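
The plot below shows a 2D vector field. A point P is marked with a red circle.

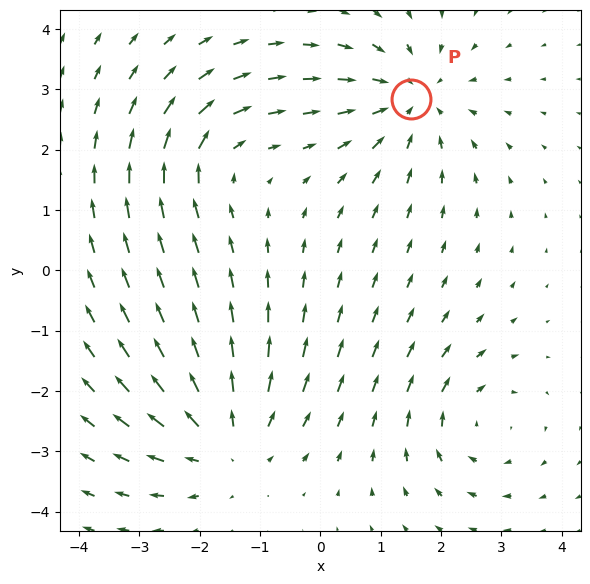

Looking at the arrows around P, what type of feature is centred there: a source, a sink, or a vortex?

At P (1.5, 2.8) the arrows converge inward. Divergence about -4, curl ≈0 — negative divergence with near-zero curl is a sink.

sink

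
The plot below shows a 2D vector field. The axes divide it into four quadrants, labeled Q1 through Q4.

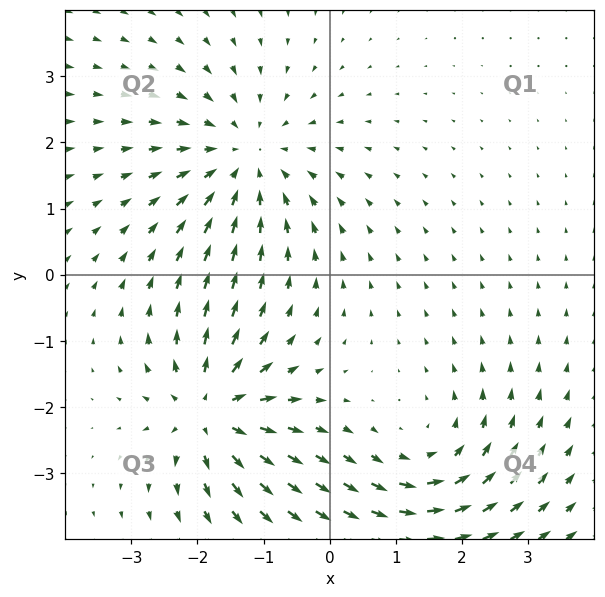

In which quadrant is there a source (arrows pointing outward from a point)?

Q3

The source sits at approximately (-1.8, -2.1), which lies in quadrant Q3. The divergence there is about +6, positive as expected for a source.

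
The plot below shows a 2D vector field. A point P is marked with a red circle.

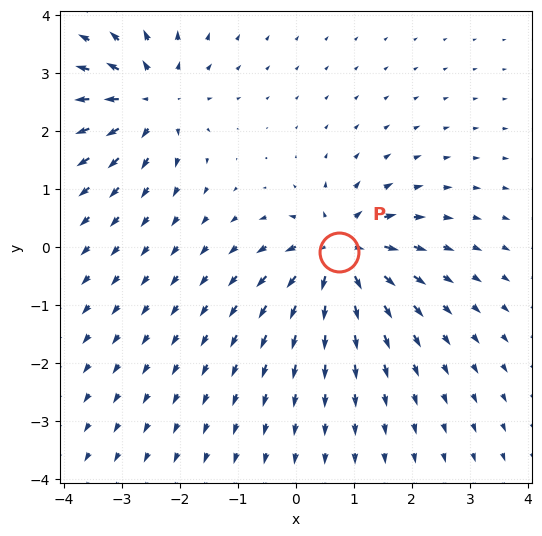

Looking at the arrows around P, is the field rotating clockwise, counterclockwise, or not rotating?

Near P at (0.7, -0.1) the arrows show no circulation. The curl there is ≈0.

not rotating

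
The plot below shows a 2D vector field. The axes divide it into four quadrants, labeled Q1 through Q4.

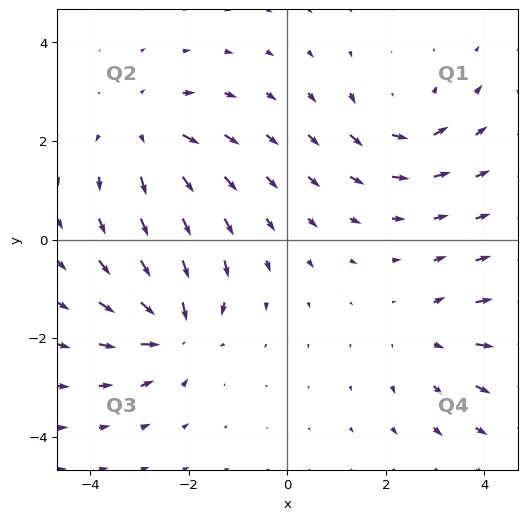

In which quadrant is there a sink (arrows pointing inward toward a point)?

The sink sits at approximately (-2.3, -1.8), which lies in quadrant Q3. The divergence there is about -6, negative as expected for a sink.

Q3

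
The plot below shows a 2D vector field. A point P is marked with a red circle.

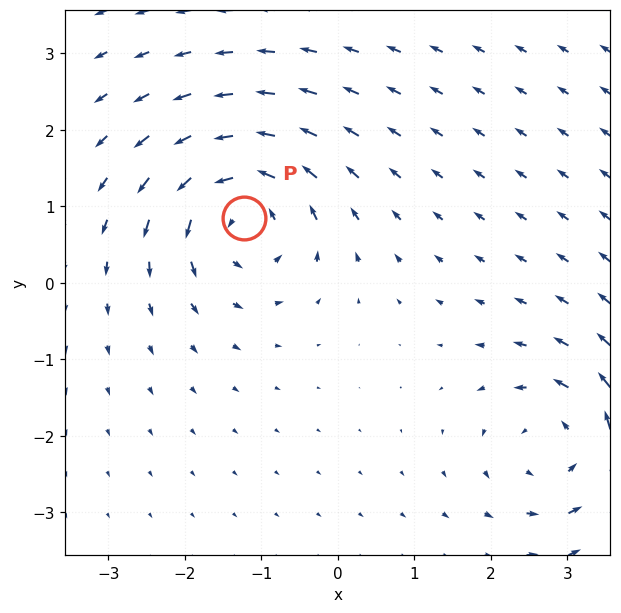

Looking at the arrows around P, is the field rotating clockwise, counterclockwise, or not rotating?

counterclockwise

Near P at (-1.2, 0.9) the arrows circulate counterclockwise. The curl (z-component) there is about +7; positive curl means counterclockwise rotation.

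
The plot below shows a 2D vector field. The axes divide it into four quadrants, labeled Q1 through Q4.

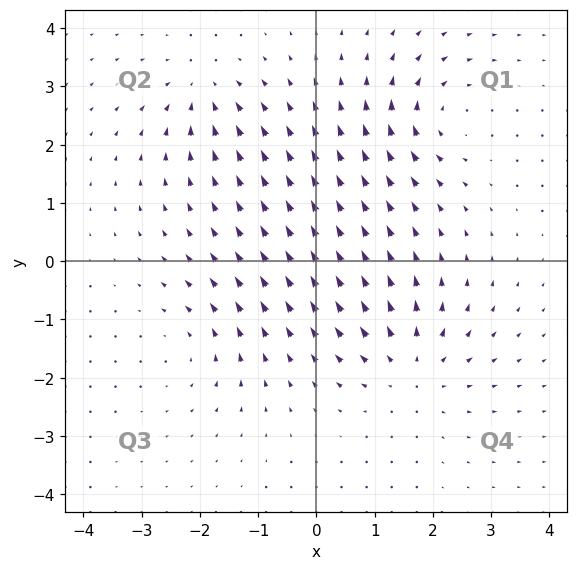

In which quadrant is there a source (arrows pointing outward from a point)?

Q4

The source sits at approximately (1.6, -1.8), which lies in quadrant Q4. The divergence there is about +5, positive as expected for a source.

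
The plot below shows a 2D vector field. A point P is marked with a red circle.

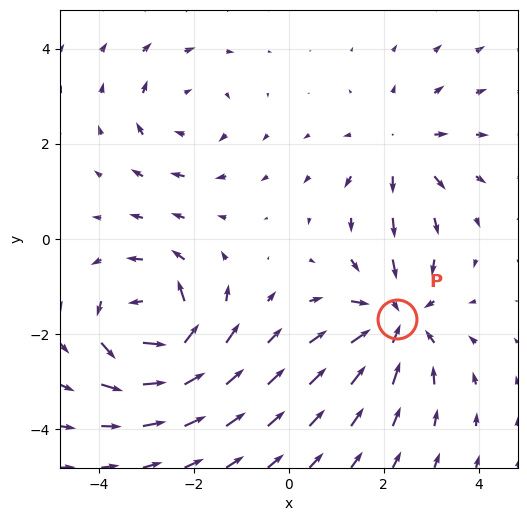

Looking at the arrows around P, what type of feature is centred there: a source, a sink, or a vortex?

At P (2.3, -1.7) the arrows converge inward. Divergence about -5, curl ≈0 — negative divergence with near-zero curl is a sink.

sink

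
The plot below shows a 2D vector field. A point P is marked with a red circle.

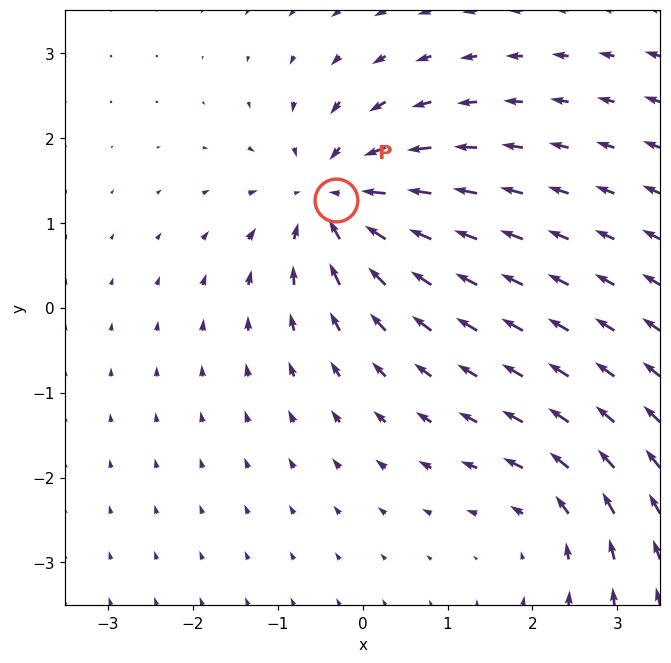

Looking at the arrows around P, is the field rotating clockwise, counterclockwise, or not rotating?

Near P at (-0.3, 1.3) the arrows show no circulation. The curl there is ≈0.

not rotating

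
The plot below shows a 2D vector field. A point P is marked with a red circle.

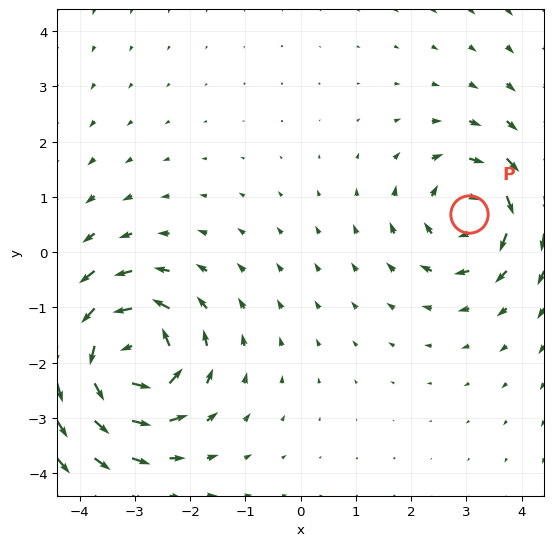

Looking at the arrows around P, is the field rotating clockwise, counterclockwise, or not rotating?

clockwise

Near P at (3.0, 0.7) the arrows circulate clockwise. The curl (z-component) there is about -3; negative curl means clockwise rotation.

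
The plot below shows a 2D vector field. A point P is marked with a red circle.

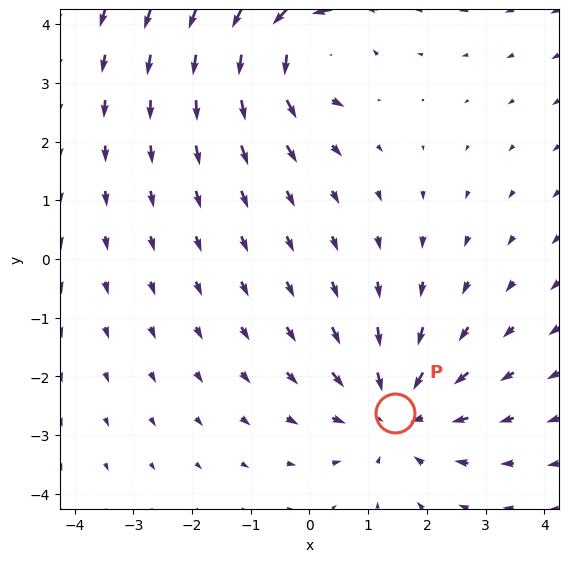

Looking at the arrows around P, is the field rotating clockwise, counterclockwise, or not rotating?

Near P at (1.4, -2.6) the arrows show no circulation. The curl there is ≈0.

not rotating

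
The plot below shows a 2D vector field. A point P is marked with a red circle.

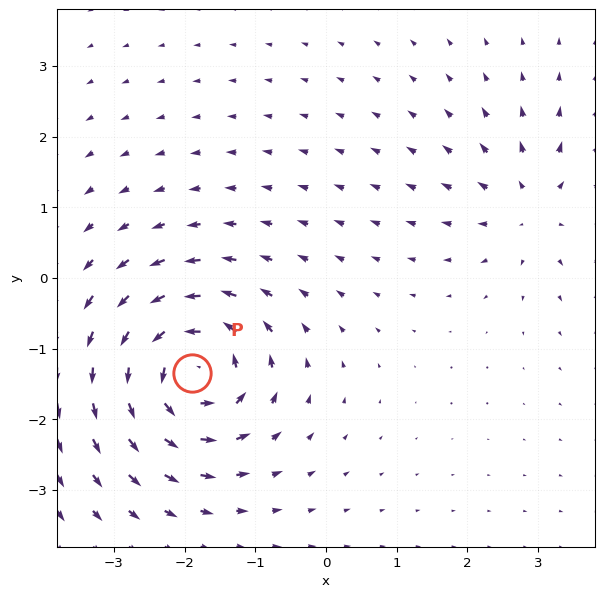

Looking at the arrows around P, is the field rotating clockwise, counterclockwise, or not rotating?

counterclockwise

Near P at (-1.9, -1.3) the arrows circulate counterclockwise. The curl (z-component) there is about +7; positive curl means counterclockwise rotation.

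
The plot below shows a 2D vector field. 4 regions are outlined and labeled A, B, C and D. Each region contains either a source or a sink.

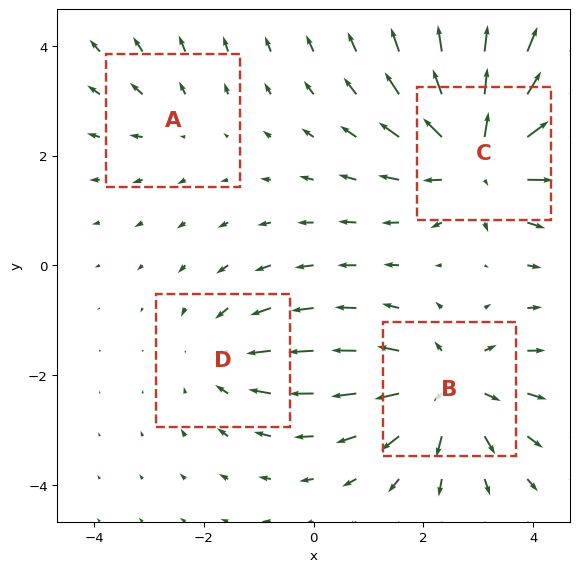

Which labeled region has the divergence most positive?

C

Divergence at each region's feature centre — A: about +2, B: about +5, C: about +6, D: about -3. Region C is most positive.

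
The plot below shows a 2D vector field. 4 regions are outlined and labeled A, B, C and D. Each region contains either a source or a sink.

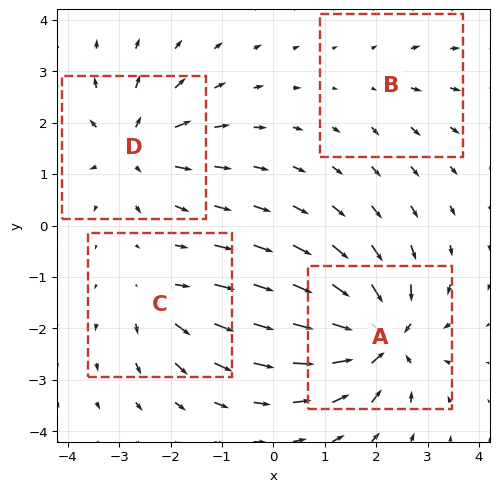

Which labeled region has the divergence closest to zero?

Divergence at each region's feature centre — A: about -8, B: about +2, C: about +4, D: about +6. Region B is closest to zero.

B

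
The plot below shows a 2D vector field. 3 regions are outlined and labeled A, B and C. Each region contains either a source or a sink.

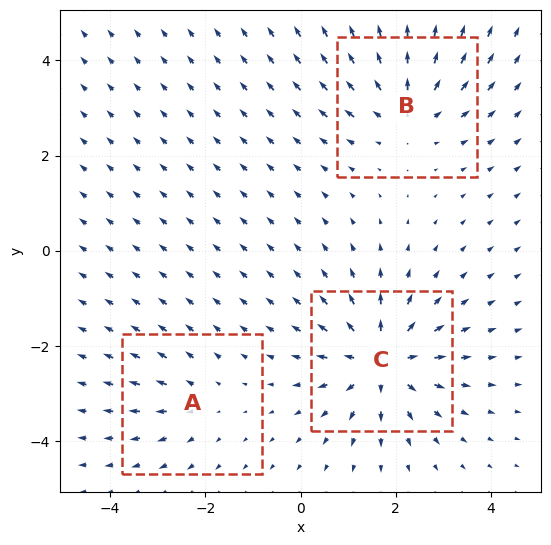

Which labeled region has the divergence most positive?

Divergence at each region's feature centre — A: about +2, B: about +4, C: about +5. Region C is most positive.

C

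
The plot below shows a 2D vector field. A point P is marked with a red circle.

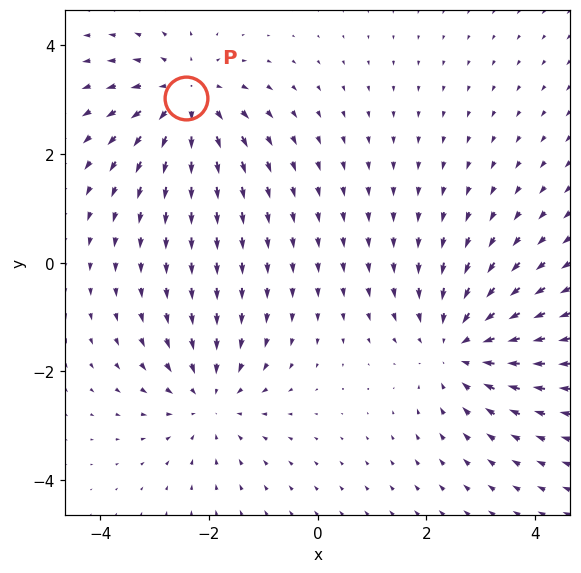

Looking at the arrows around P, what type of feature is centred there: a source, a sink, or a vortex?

source

At P (-2.4, 3.0) the arrows spread outward. Divergence about +5, curl ≈0 — positive divergence with near-zero curl is a source.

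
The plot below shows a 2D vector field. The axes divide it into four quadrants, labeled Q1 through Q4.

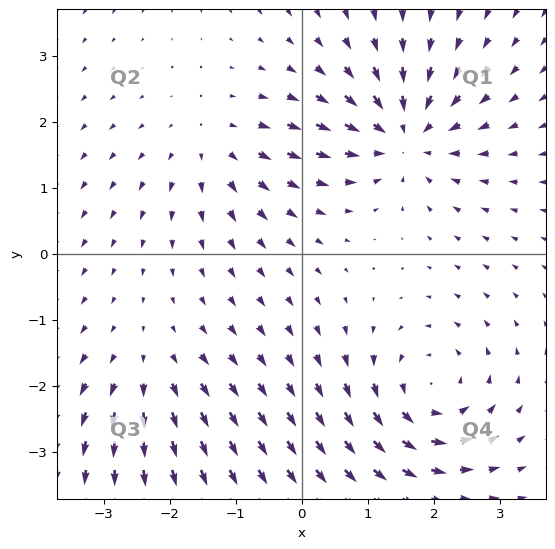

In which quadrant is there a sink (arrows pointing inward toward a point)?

The sink sits at approximately (1.6, 1.8), which lies in quadrant Q1. The divergence there is about -5, negative as expected for a sink.

Q1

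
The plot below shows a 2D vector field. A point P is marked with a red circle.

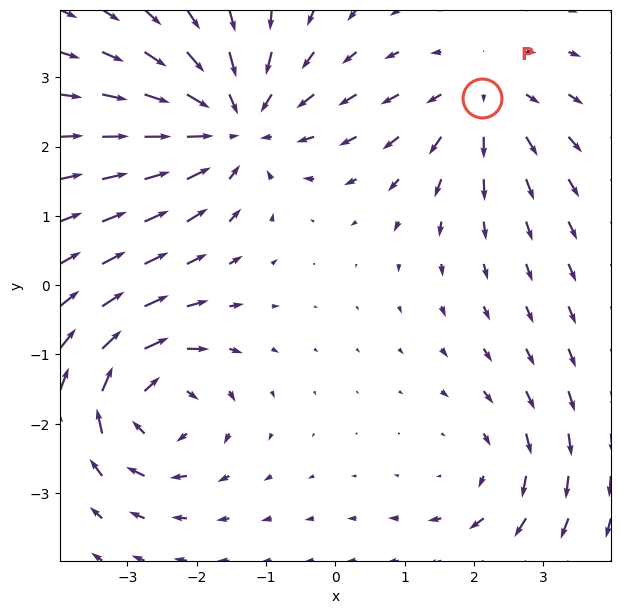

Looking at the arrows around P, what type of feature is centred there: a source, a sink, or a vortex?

source

At P (2.1, 2.7) the arrows spread outward. Divergence about +3, curl ≈0 — positive divergence with near-zero curl is a source.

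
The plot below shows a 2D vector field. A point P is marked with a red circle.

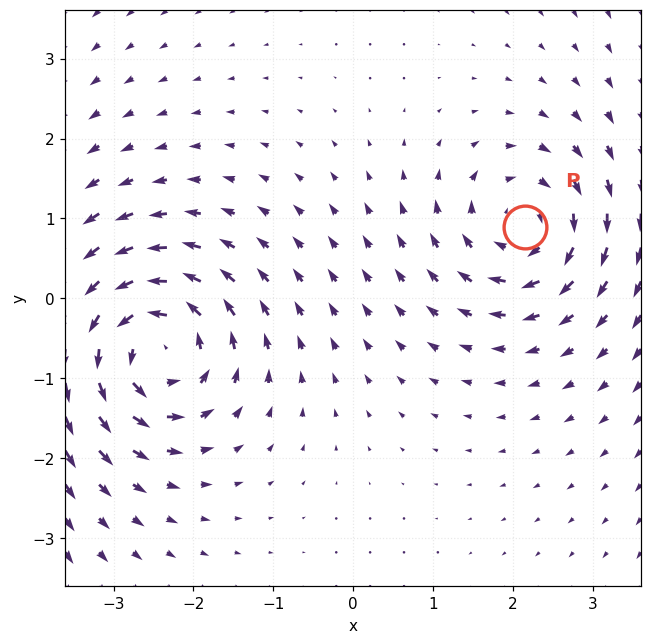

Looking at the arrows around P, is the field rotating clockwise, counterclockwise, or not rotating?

Near P at (2.1, 0.9) the arrows circulate clockwise. The curl (z-component) there is about -5; negative curl means clockwise rotation.

clockwise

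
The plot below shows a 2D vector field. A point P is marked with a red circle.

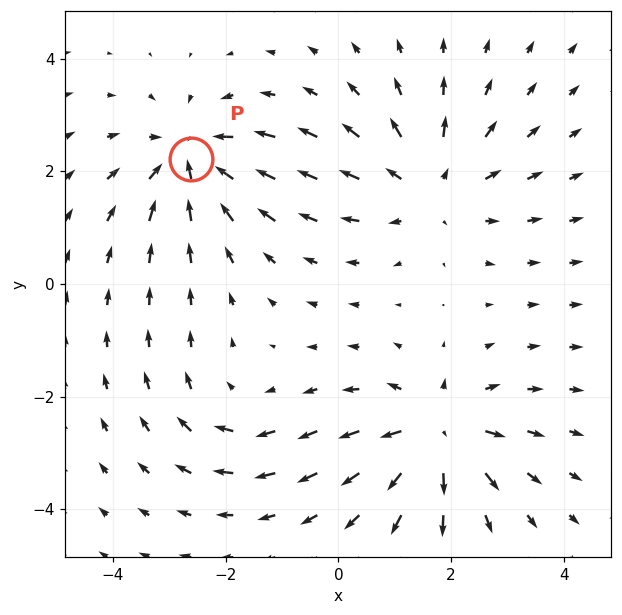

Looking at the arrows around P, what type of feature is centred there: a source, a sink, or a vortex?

sink

At P (-2.6, 2.2) the arrows converge inward. Divergence about -5, curl ≈0 — negative divergence with near-zero curl is a sink.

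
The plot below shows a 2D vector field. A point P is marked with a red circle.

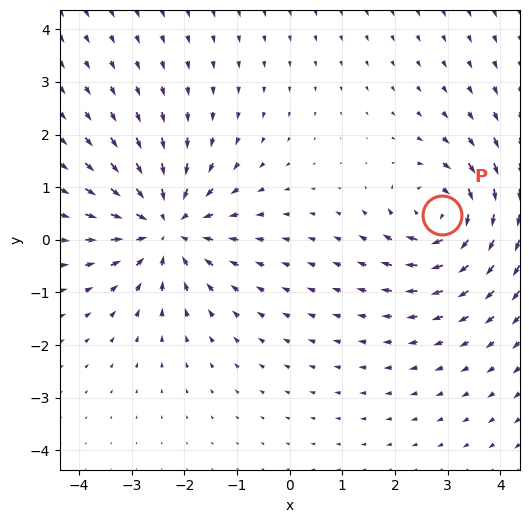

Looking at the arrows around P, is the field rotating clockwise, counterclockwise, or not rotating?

Near P at (2.9, 0.5) the arrows circulate clockwise. The curl (z-component) there is about -5; negative curl means clockwise rotation.

clockwise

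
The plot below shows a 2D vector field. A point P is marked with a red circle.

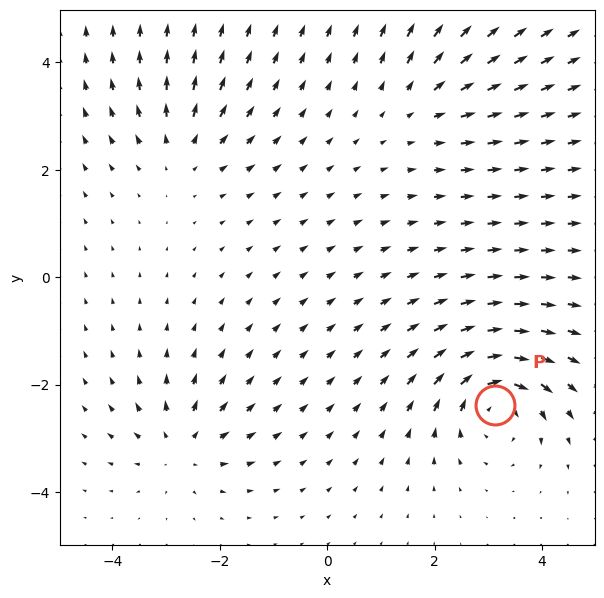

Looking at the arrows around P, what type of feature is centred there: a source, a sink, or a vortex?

At P (3.1, -2.4) the arrows circulate clockwise. Divergence ≈0, curl about -5 — near-zero divergence with nonzero curl is a vortex.

vortex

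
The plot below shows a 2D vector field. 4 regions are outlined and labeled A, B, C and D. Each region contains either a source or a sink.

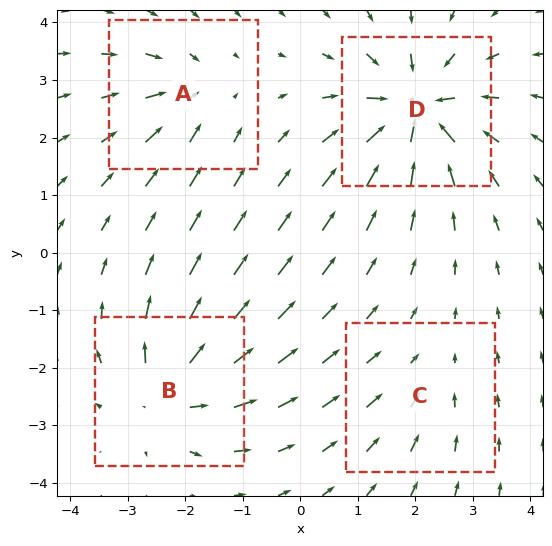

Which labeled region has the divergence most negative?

D

Divergence at each region's feature centre — A: about -4, B: about +6, C: about -2, D: about -8. Region D is most negative.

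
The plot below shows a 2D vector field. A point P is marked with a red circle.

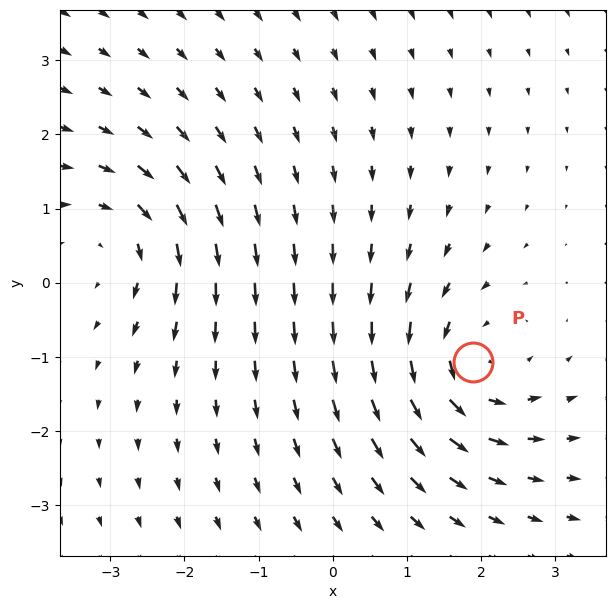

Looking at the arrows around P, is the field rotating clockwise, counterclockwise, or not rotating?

Near P at (1.9, -1.1) the arrows circulate counterclockwise. The curl (z-component) there is about +4; positive curl means counterclockwise rotation.

counterclockwise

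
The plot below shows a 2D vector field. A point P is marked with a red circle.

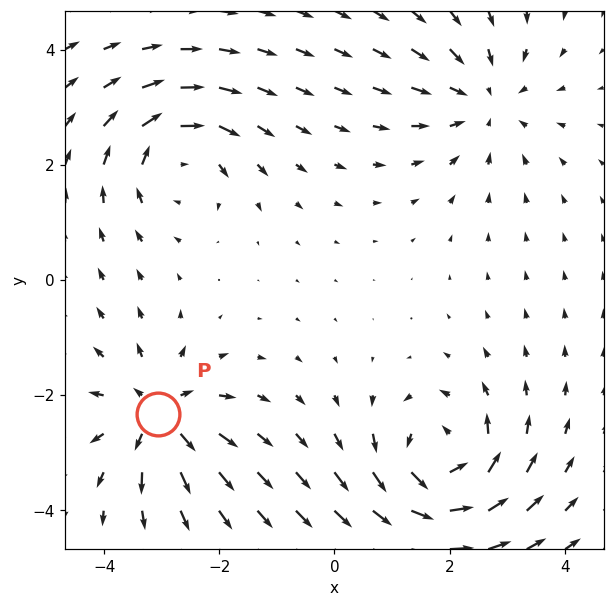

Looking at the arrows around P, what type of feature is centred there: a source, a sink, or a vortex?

source

At P (-3.1, -2.3) the arrows spread outward. Divergence about +4, curl ≈0 — positive divergence with near-zero curl is a source.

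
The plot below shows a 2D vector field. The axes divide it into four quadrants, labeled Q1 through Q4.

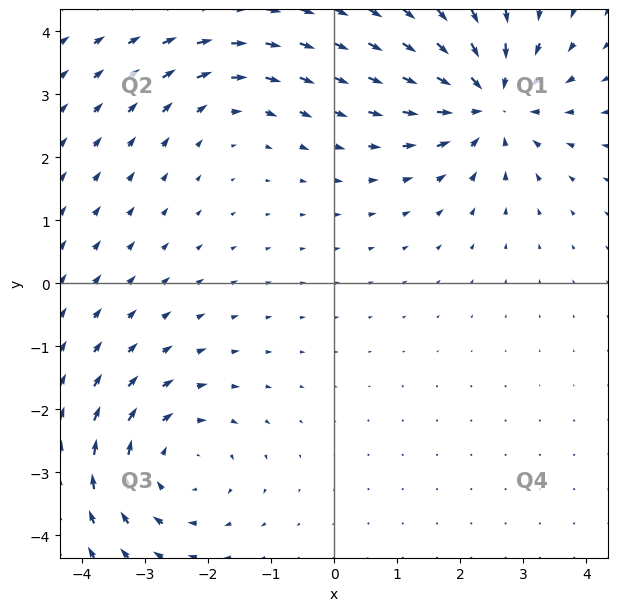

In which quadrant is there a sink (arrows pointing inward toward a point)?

Q1

The sink sits at approximately (2.5, 2.9), which lies in quadrant Q1. The divergence there is about -5, negative as expected for a sink.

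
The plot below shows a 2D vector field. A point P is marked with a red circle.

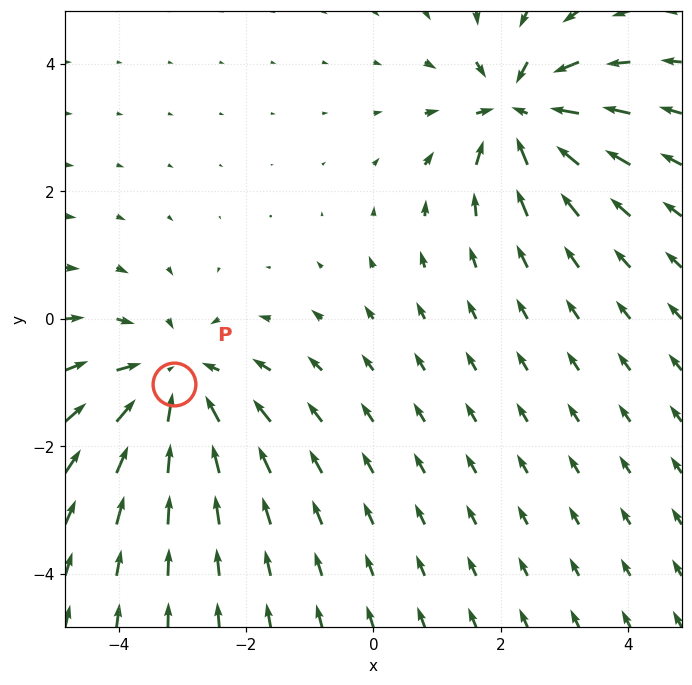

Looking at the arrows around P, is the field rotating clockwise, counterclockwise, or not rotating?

Near P at (-3.1, -1.0) the arrows show no circulation. The curl there is ≈0.

not rotating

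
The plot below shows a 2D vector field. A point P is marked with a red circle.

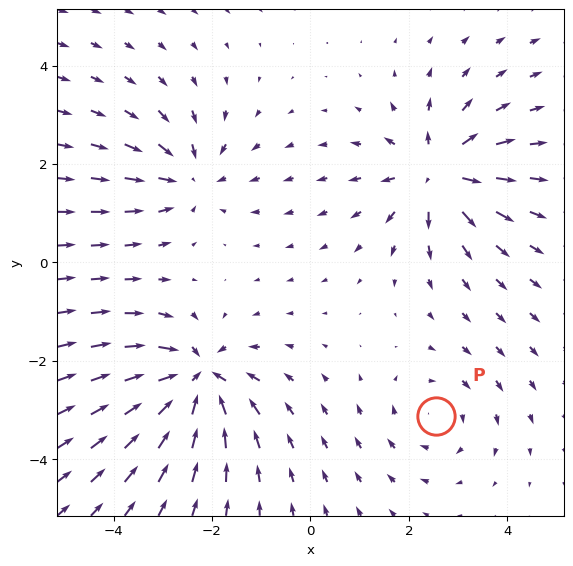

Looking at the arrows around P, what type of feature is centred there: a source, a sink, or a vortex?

vortex

At P (2.6, -3.1) the arrows circulate clockwise. Divergence ≈0, curl about -3 — near-zero divergence with nonzero curl is a vortex.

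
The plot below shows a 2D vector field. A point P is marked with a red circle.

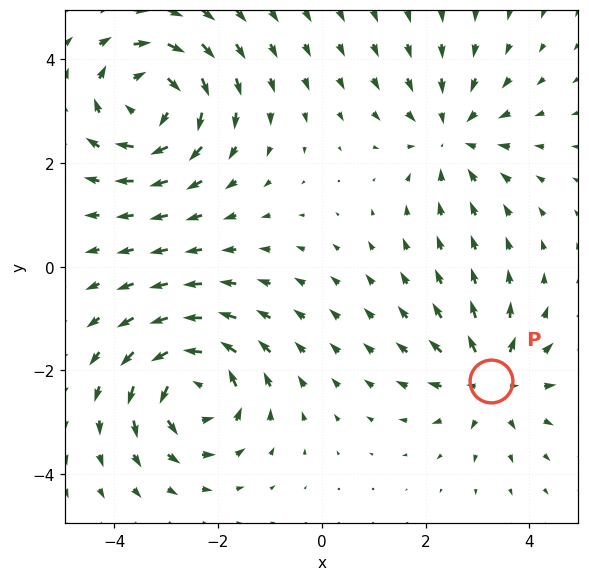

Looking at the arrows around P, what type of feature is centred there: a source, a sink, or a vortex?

At P (3.3, -2.2) the arrows spread outward. Divergence about +5, curl ≈0 — positive divergence with near-zero curl is a source.

source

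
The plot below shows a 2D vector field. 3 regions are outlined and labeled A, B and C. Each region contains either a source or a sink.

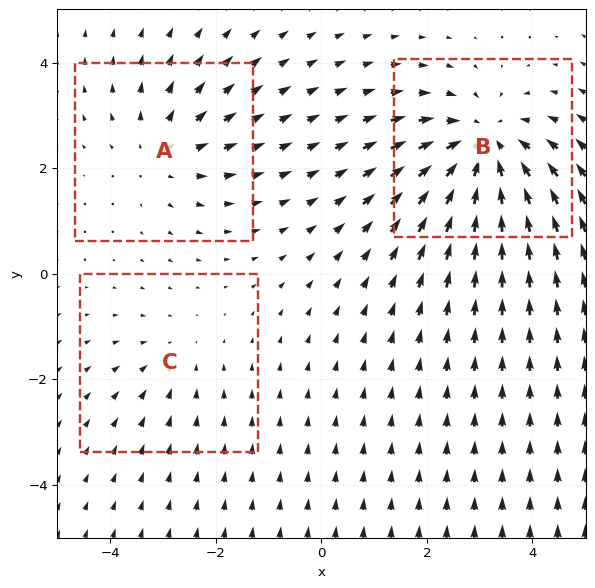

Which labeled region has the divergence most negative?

B

Divergence at each region's feature centre — A: about +3, B: about -4, C: about -2. Region B is most negative.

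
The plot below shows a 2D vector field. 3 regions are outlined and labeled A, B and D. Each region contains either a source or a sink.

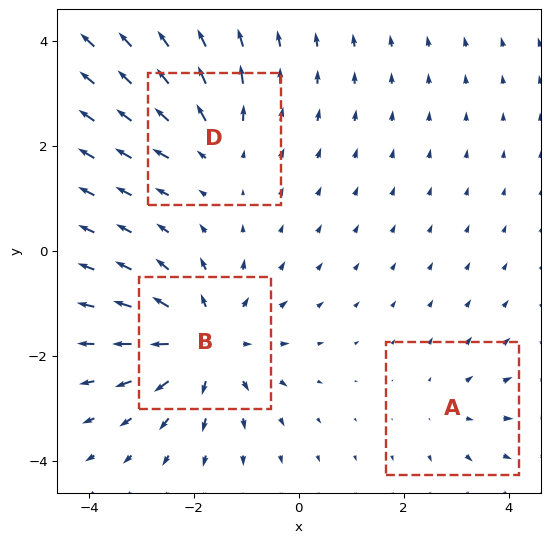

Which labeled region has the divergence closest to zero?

Divergence at each region's feature centre — A: about +2, B: about +5, D: about +3. Region A is closest to zero.

A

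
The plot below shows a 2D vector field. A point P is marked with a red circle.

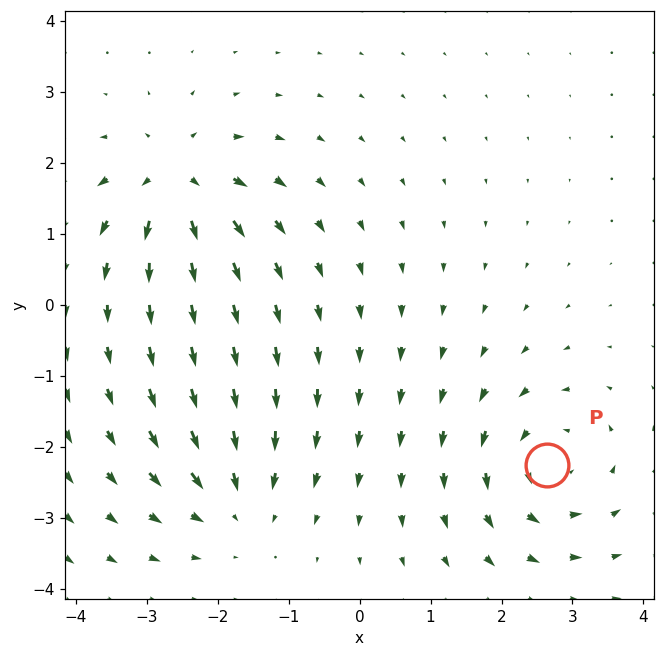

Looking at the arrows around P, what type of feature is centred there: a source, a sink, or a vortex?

At P (2.6, -2.3) the arrows circulate counterclockwise. Divergence ≈0, curl about +6 — near-zero divergence with nonzero curl is a vortex.

vortex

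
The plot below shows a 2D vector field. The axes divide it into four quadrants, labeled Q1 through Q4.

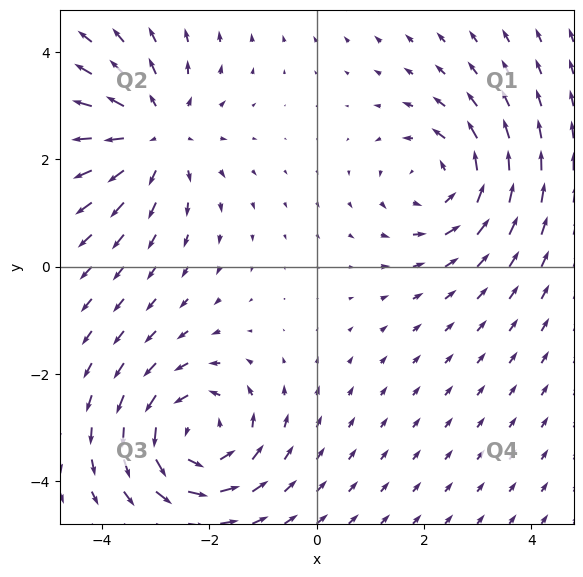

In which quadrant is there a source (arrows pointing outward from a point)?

The source sits at approximately (-3.0, 2.5), which lies in quadrant Q2. The divergence there is about +3, positive as expected for a source.

Q2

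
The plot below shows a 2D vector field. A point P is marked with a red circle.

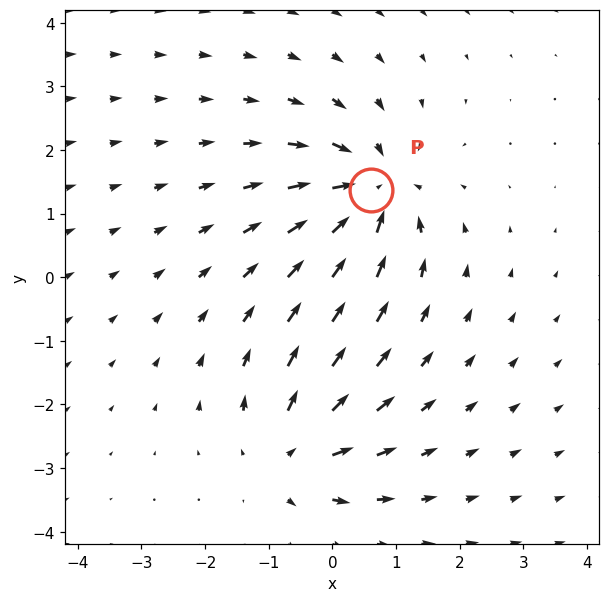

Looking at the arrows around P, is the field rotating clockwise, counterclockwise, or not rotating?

not rotating

Near P at (0.6, 1.4) the arrows show no circulation. The curl there is ≈0.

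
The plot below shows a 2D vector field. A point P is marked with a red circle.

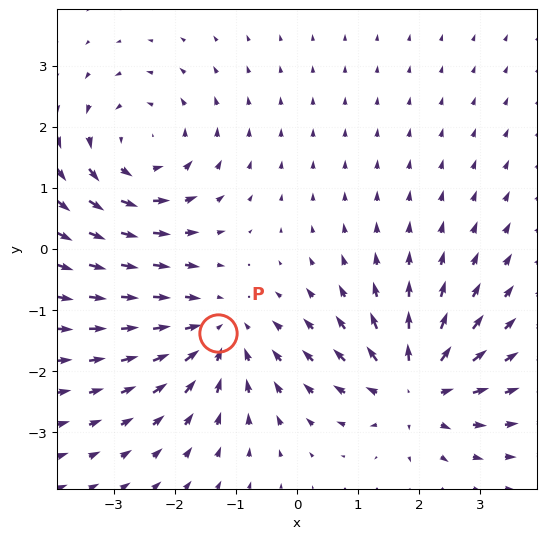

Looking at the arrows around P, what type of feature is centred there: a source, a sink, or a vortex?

At P (-1.3, -1.4) the arrows converge inward. Divergence about -4, curl ≈0 — negative divergence with near-zero curl is a sink.

sink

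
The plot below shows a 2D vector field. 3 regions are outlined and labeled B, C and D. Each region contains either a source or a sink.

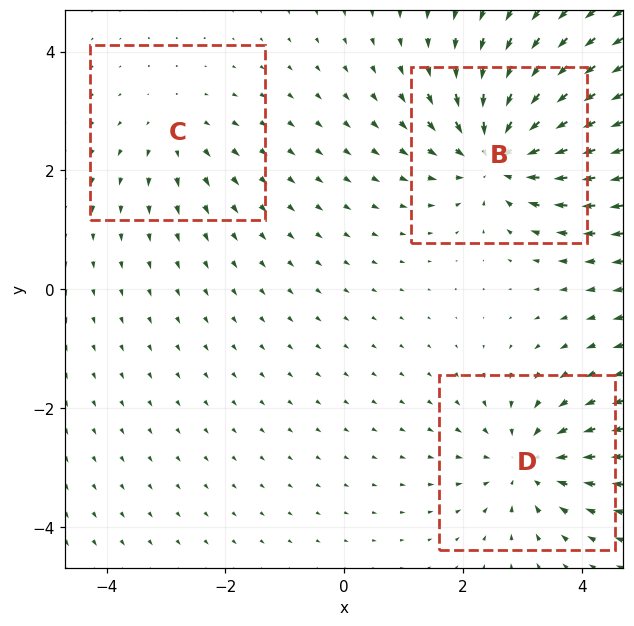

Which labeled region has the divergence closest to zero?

Divergence at each region's feature centre — B: about -5, C: about +2, D: about -4. Region C is closest to zero.

C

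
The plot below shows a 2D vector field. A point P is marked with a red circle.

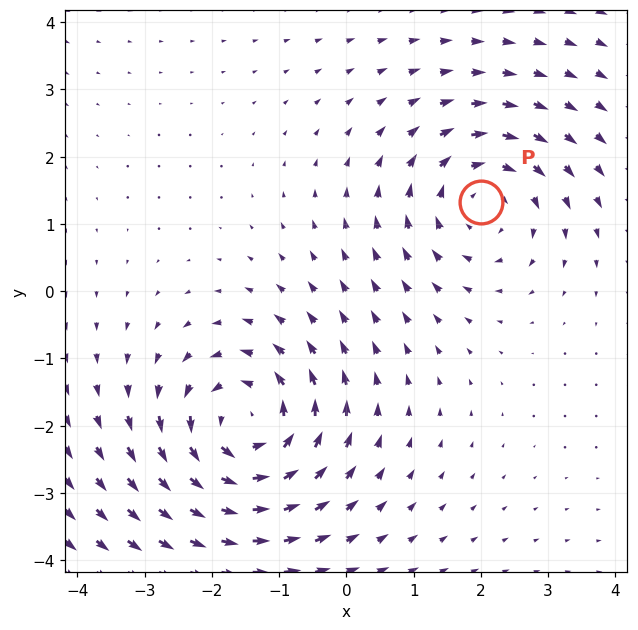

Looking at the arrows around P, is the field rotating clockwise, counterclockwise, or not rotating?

clockwise

Near P at (2.0, 1.3) the arrows circulate clockwise. The curl (z-component) there is about -3; negative curl means clockwise rotation.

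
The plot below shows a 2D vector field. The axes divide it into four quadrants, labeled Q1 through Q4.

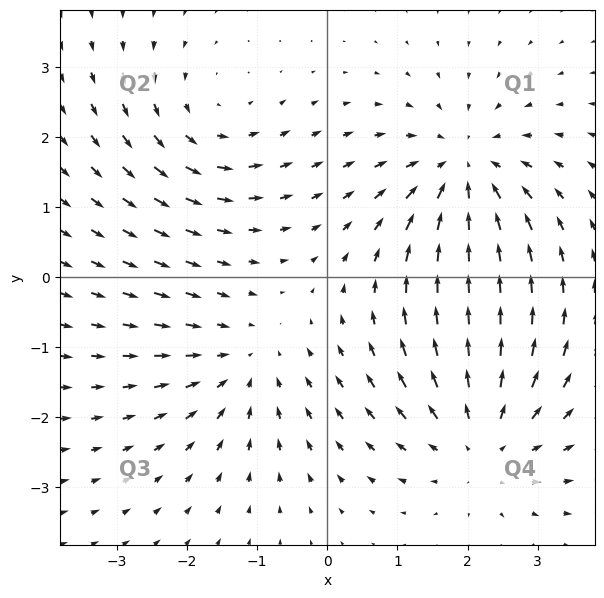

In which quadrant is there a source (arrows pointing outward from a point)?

Q4

The source sits at approximately (2.2, -2.3), which lies in quadrant Q4. The divergence there is about +4, positive as expected for a source.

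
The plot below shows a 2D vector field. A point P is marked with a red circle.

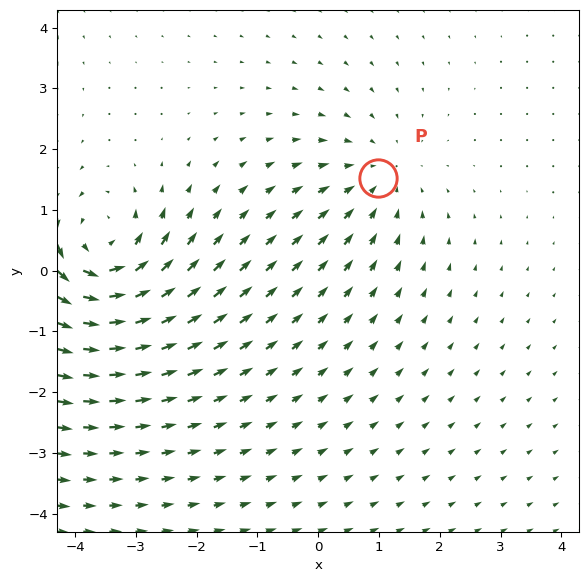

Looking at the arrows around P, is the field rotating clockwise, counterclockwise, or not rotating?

not rotating

Near P at (1.0, 1.5) the arrows show no circulation. The curl there is ≈0.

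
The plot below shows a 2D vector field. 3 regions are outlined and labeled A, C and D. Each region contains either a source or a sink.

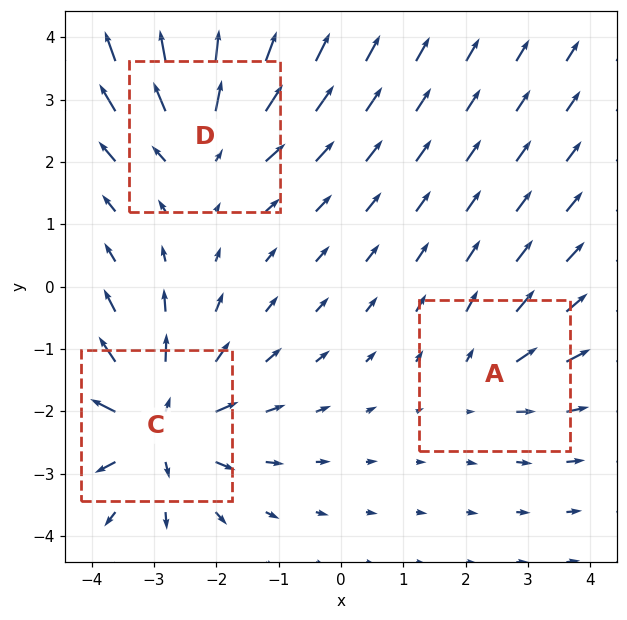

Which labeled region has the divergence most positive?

C

Divergence at each region's feature centre — A: about +2, C: about +5, D: about +3. Region C is most positive.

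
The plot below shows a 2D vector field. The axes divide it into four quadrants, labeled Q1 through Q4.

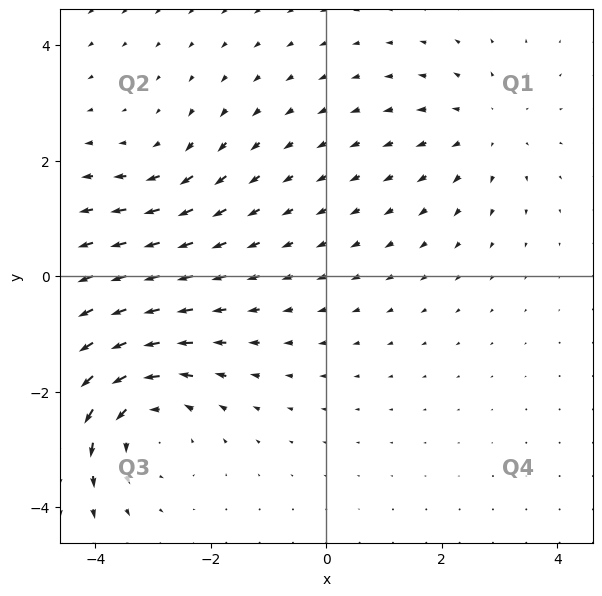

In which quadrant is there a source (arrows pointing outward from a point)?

The source sits at approximately (2.7, 2.6), which lies in quadrant Q1. The divergence there is about +3, positive as expected for a source.

Q1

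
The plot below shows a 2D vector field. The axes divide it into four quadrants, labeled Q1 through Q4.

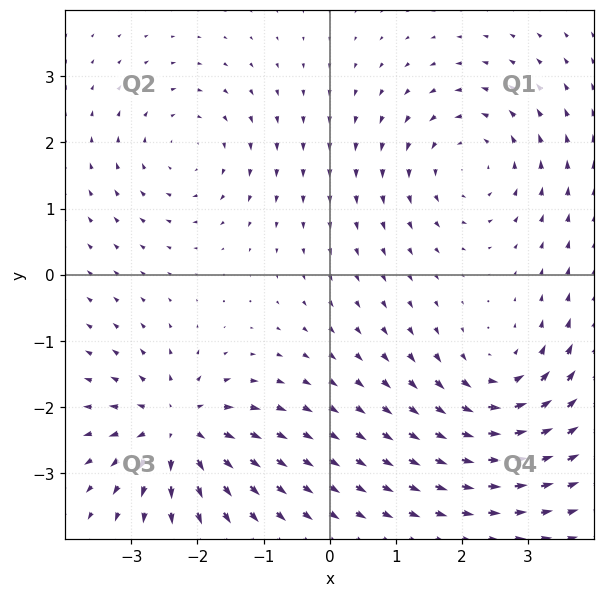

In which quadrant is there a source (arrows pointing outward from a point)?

Q3

The source sits at approximately (-2.3, -2.3), which lies in quadrant Q3. The divergence there is about +5, positive as expected for a source.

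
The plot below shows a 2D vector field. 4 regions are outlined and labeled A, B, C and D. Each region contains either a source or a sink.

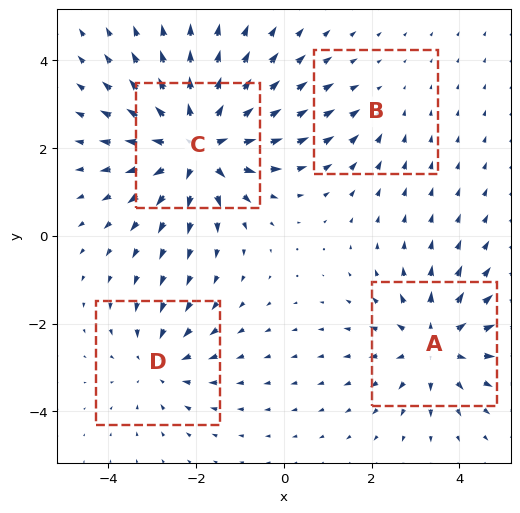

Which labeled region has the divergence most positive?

C

Divergence at each region's feature centre — A: about +4, B: about -2, C: about +6, D: about -3. Region C is most positive.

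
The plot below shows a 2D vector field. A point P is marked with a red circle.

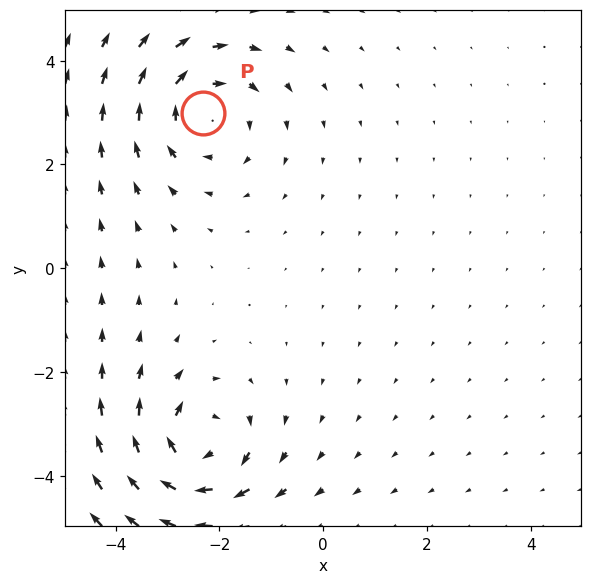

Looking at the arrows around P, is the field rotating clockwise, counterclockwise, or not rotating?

clockwise

Near P at (-2.3, 3.0) the arrows circulate clockwise. The curl (z-component) there is about -3; negative curl means clockwise rotation.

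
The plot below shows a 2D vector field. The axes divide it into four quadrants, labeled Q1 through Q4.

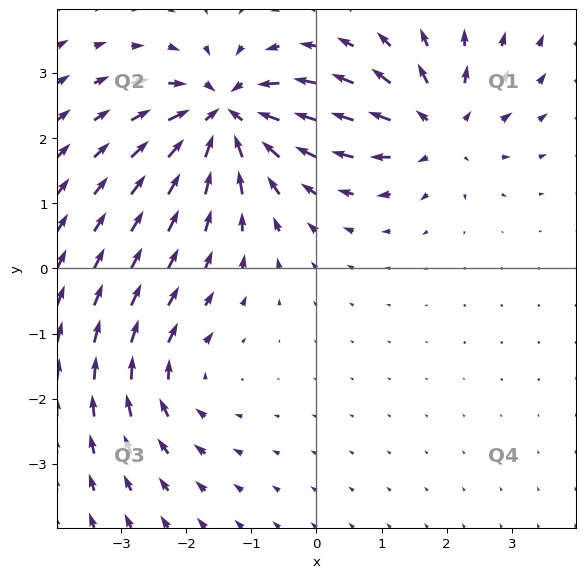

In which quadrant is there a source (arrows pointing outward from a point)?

The source sits at approximately (1.9, 2.2), which lies in quadrant Q1. The divergence there is about +5, positive as expected for a source.

Q1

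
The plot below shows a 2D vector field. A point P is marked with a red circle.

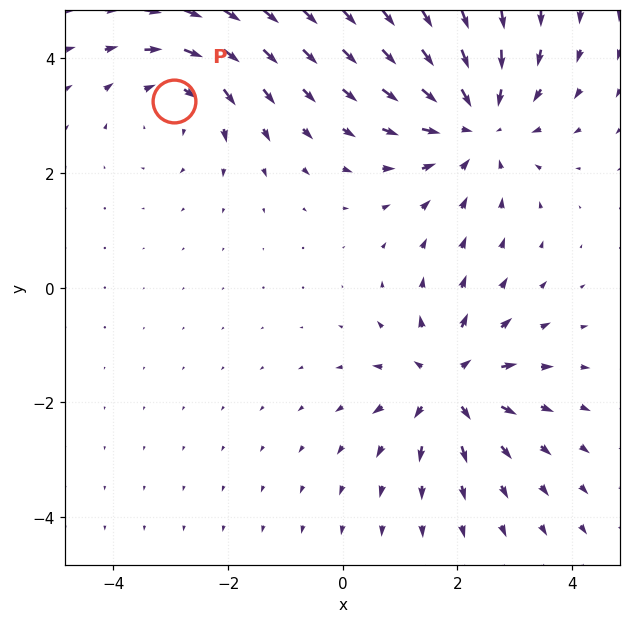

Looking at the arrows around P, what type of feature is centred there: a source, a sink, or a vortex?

vortex

At P (-3.0, 3.2) the arrows circulate clockwise. Divergence ≈0, curl about -3 — near-zero divergence with nonzero curl is a vortex.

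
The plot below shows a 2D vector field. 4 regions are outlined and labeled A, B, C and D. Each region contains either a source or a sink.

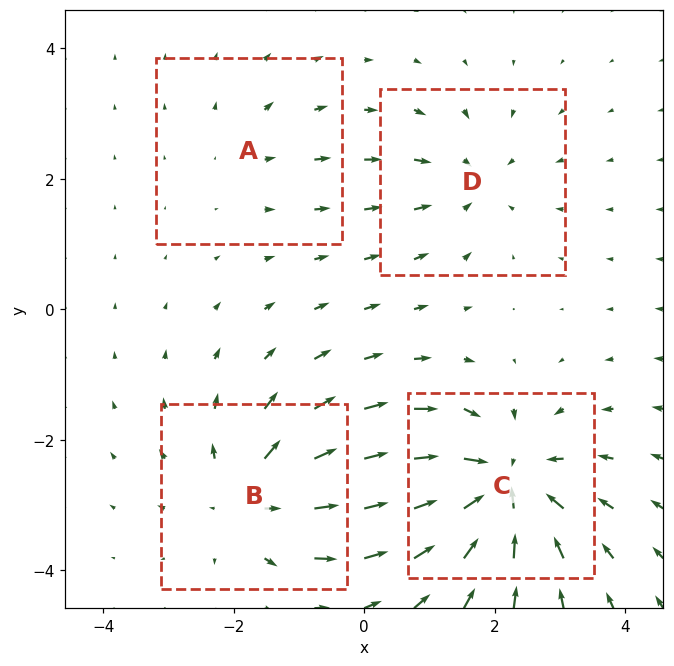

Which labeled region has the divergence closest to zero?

A

Divergence at each region's feature centre — A: about +2, B: about +5, C: about -7, D: about -4. Region A is closest to zero.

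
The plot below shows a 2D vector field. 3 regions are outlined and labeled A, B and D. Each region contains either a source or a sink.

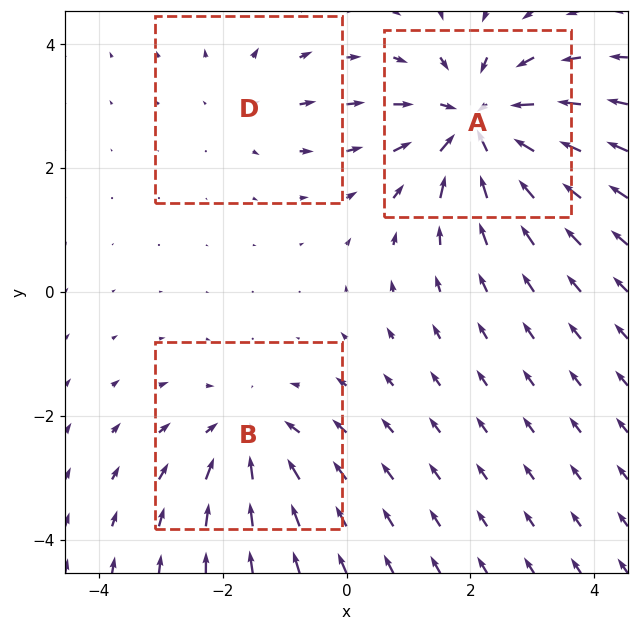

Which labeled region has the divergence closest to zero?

D

Divergence at each region's feature centre — A: about -5, B: about -3, D: about +2. Region D is closest to zero.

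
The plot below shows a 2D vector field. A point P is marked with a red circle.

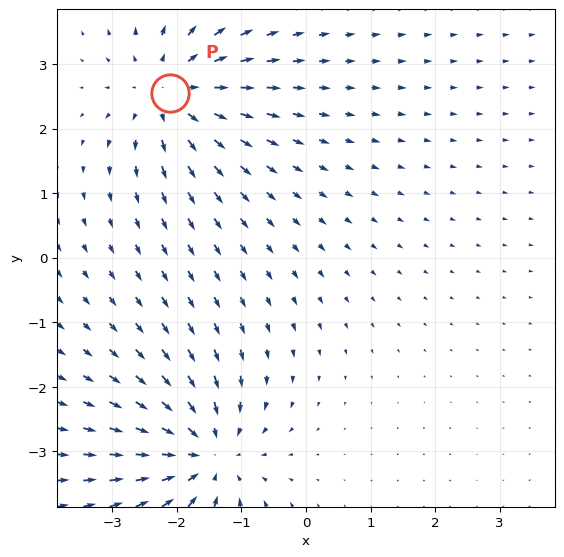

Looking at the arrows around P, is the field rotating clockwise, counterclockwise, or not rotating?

not rotating

Near P at (-2.1, 2.6) the arrows show no circulation. The curl there is ≈0.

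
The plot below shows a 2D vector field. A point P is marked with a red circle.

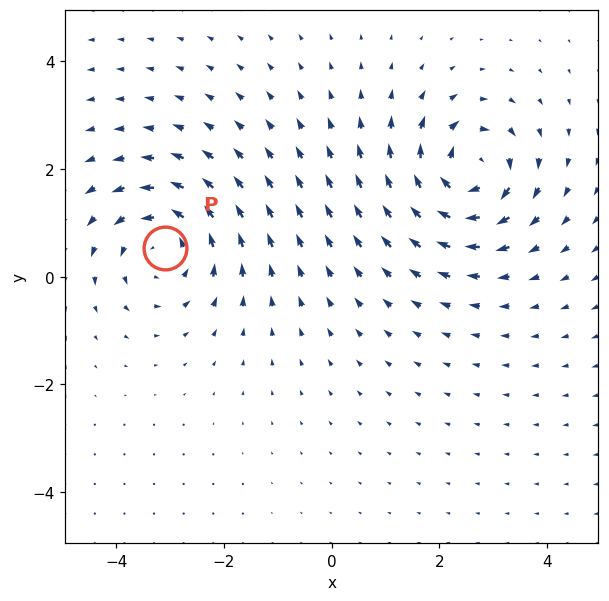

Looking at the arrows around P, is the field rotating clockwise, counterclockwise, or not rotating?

counterclockwise

Near P at (-3.1, 0.5) the arrows circulate counterclockwise. The curl (z-component) there is about +4; positive curl means counterclockwise rotation.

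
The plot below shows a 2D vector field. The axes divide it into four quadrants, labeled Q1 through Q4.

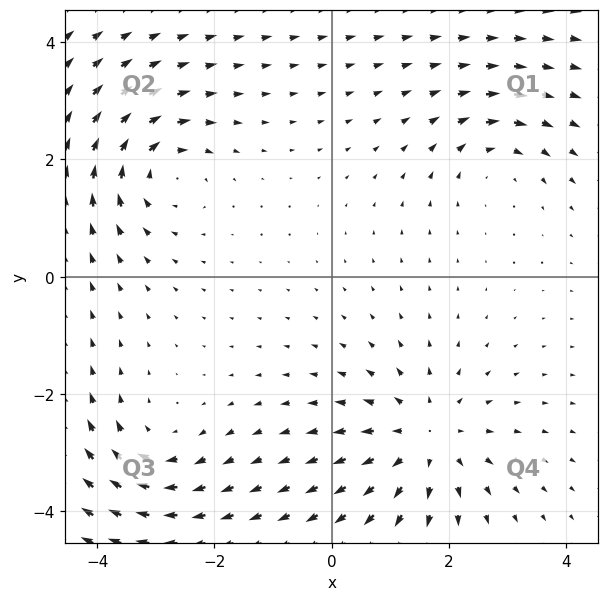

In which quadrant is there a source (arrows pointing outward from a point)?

Q4

The source sits at approximately (1.6, -2.8), which lies in quadrant Q4. The divergence there is about +4, positive as expected for a source.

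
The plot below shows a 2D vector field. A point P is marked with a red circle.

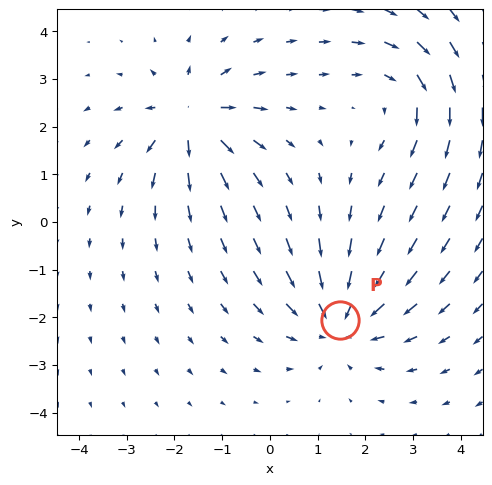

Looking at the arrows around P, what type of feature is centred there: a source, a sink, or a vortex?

At P (1.5, -2.1) the arrows converge inward. Divergence about -4, curl ≈0 — negative divergence with near-zero curl is a sink.

sink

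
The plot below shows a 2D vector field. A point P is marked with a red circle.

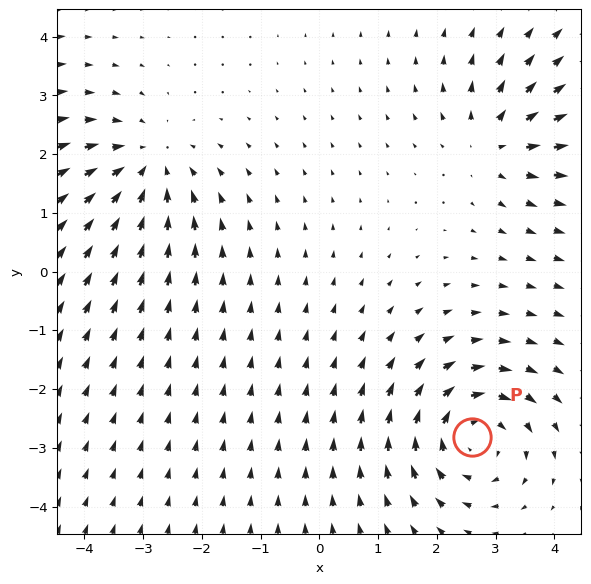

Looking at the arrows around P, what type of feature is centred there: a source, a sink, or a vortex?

At P (2.6, -2.8) the arrows circulate clockwise. Divergence ≈0, curl about -5 — near-zero divergence with nonzero curl is a vortex.

vortex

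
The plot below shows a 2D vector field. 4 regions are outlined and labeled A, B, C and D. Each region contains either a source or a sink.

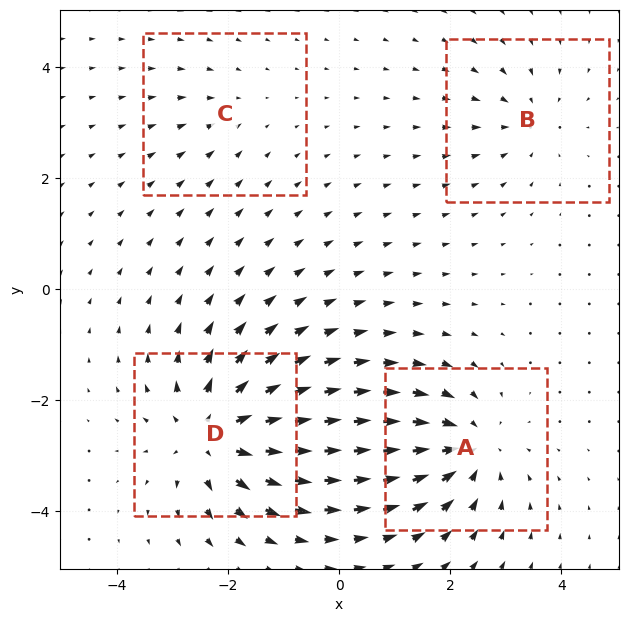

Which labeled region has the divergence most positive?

Divergence at each region's feature centre — A: about -5, B: about -3, C: about -2, D: about +7. Region D is most positive.

D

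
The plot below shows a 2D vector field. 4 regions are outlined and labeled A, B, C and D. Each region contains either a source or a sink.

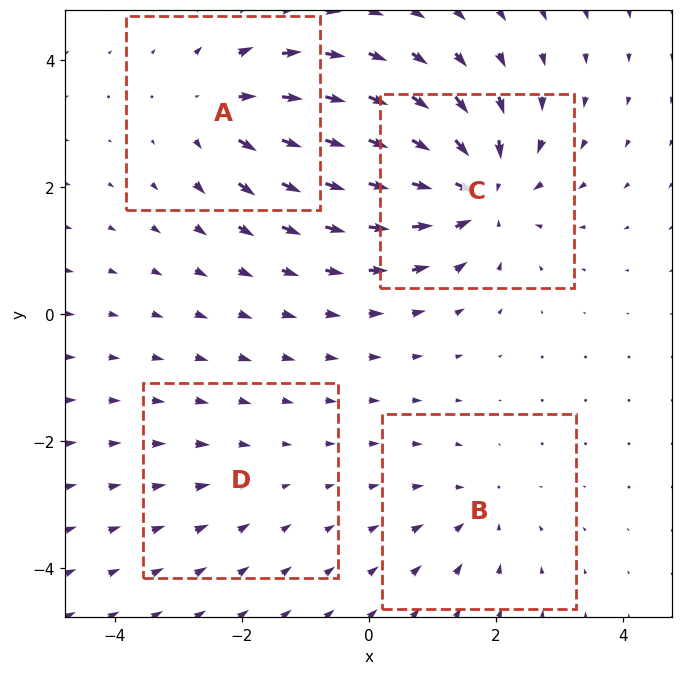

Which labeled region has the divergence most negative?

Divergence at each region's feature centre — A: about +5, B: about -3, C: about -7, D: about -2. Region C is most negative.

C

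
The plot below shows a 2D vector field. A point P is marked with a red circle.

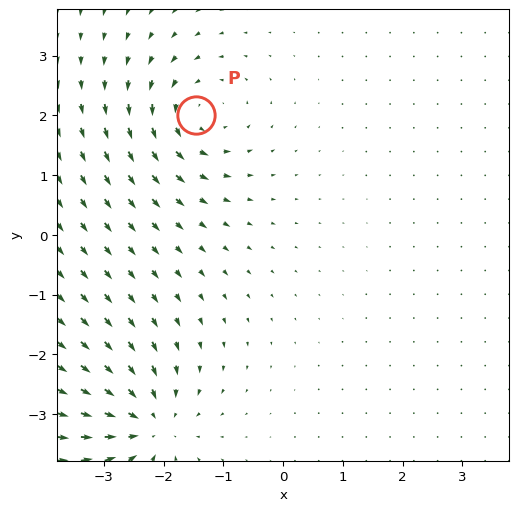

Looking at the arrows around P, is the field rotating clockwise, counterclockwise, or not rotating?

counterclockwise

Near P at (-1.5, 2.0) the arrows circulate counterclockwise. The curl (z-component) there is about +3; positive curl means counterclockwise rotation.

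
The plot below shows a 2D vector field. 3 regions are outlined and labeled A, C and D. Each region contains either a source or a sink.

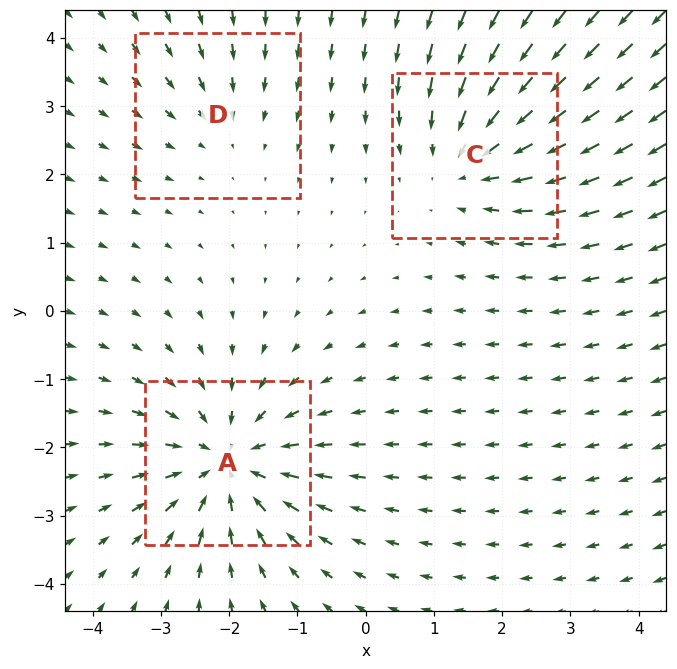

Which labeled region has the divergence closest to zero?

Divergence at each region's feature centre — A: about -4, C: about -3, D: about -2. Region D is closest to zero.

D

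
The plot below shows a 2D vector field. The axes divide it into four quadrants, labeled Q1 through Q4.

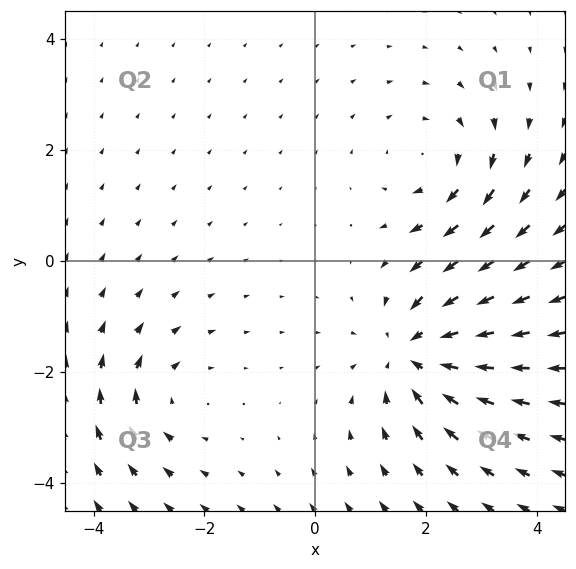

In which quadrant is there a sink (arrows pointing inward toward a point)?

Q4

The sink sits at approximately (1.8, -1.7), which lies in quadrant Q4. The divergence there is about -4, negative as expected for a sink.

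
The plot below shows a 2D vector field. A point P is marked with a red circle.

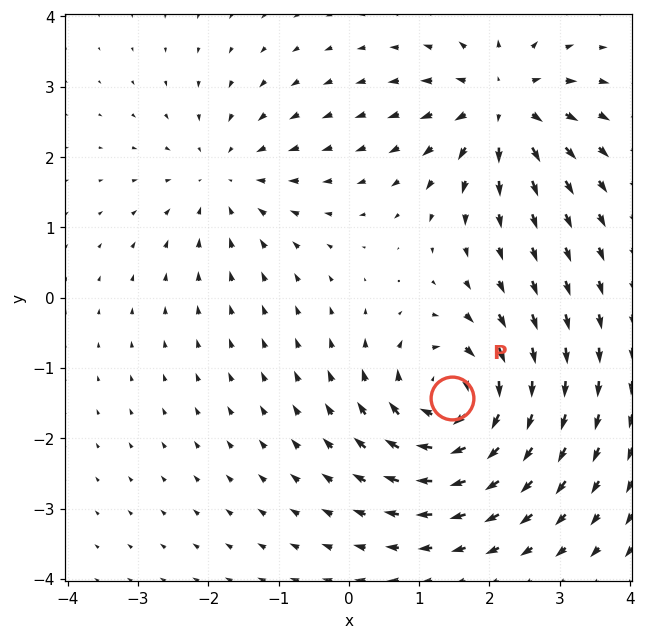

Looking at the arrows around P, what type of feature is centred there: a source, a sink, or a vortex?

At P (1.5, -1.4) the arrows circulate clockwise. Divergence ≈0, curl about -7 — near-zero divergence with nonzero curl is a vortex.

vortex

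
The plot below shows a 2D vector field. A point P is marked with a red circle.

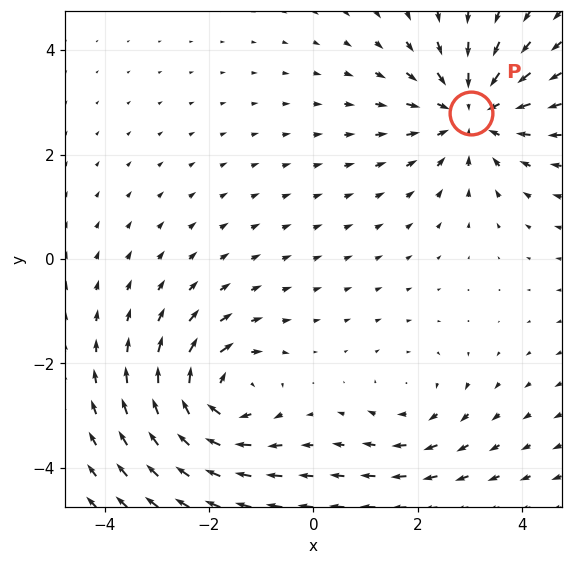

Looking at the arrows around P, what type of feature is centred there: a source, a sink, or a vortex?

At P (3.0, 2.8) the arrows converge inward. Divergence about -4, curl ≈0 — negative divergence with near-zero curl is a sink.

sink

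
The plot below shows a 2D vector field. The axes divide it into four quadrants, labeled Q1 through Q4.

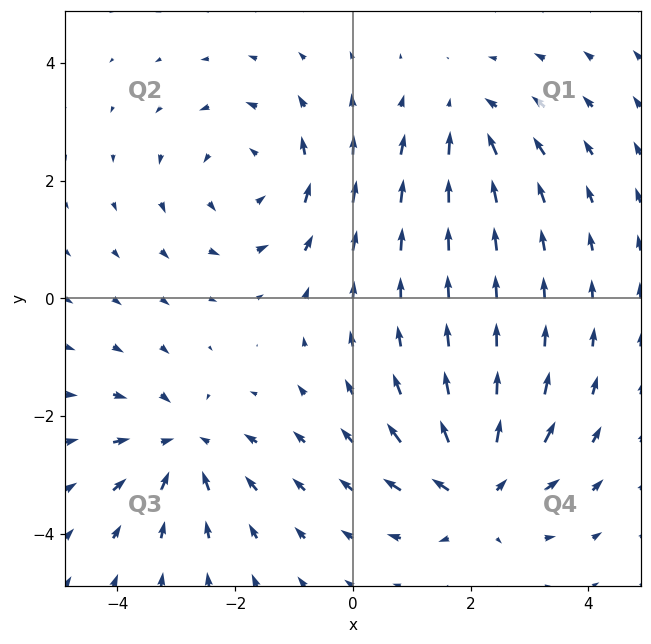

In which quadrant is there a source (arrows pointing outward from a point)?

The source sits at approximately (2.1, -3.3), which lies in quadrant Q4. The divergence there is about +6, positive as expected for a source.

Q4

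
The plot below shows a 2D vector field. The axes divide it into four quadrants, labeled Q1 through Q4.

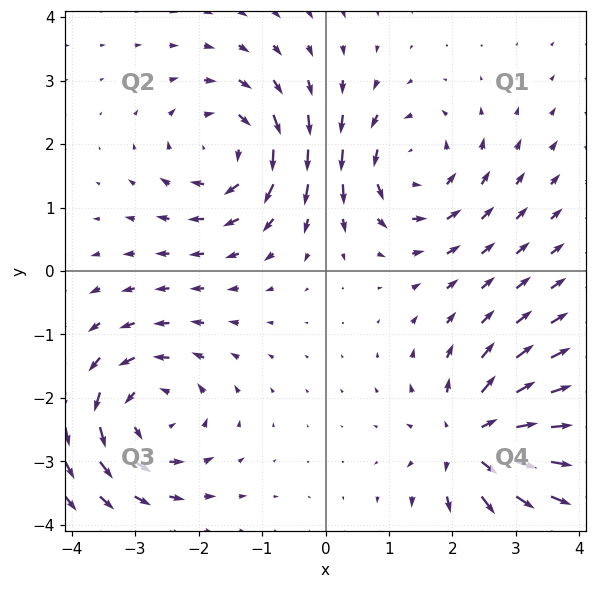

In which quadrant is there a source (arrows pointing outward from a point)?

The source sits at approximately (2.3, -2.7), which lies in quadrant Q4. The divergence there is about +5, positive as expected for a source.

Q4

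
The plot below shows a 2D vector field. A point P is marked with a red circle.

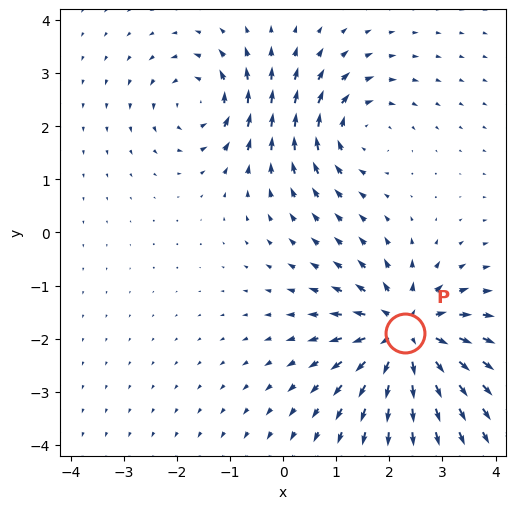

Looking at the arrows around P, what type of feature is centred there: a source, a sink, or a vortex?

At P (2.3, -1.9) the arrows spread outward. Divergence about +6, curl ≈0 — positive divergence with near-zero curl is a source.

source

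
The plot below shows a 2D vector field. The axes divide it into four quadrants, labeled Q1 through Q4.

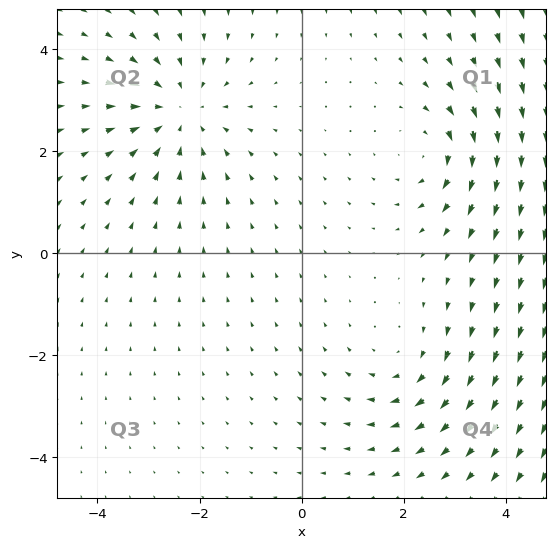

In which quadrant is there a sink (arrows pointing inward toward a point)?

The sink sits at approximately (-2.4, 2.8), which lies in quadrant Q2. The divergence there is about -3, negative as expected for a sink.

Q2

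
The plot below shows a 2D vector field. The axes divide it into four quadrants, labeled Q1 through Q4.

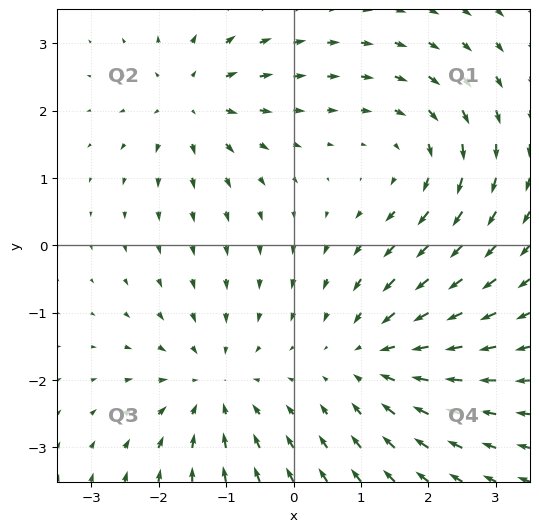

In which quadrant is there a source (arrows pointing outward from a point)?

Q2

The source sits at approximately (-1.5, 2.1), which lies in quadrant Q2. The divergence there is about +5, positive as expected for a source.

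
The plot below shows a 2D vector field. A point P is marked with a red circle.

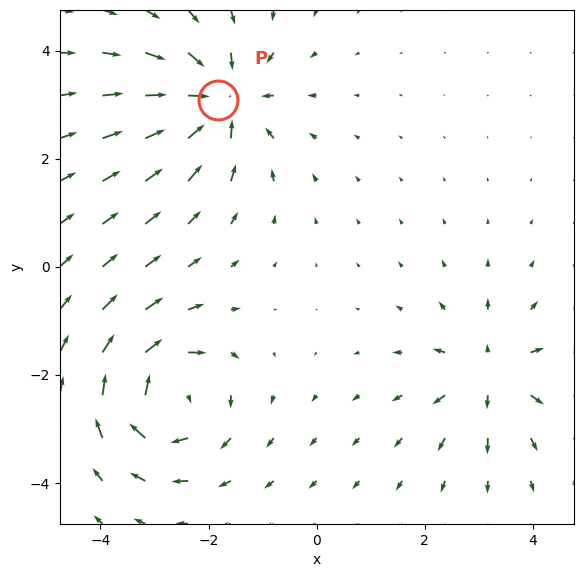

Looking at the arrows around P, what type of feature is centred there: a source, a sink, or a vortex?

sink

At P (-1.8, 3.1) the arrows converge inward. Divergence about -5, curl ≈0 — negative divergence with near-zero curl is a sink.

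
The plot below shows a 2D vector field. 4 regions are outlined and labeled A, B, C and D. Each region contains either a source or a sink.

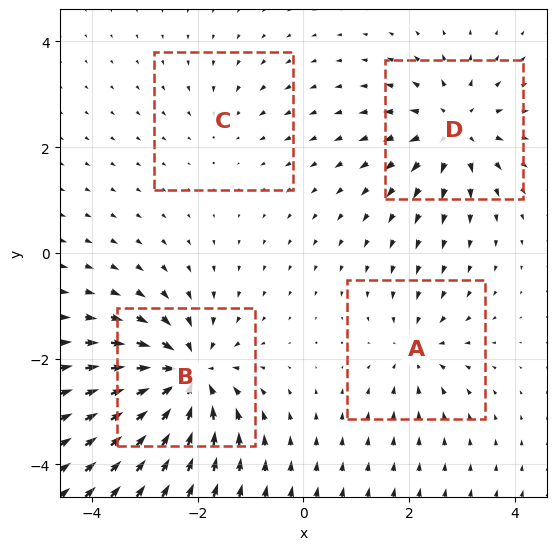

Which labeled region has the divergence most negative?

Divergence at each region's feature centre — A: about -4, B: about -7, C: about -2, D: about +5. Region B is most negative.

B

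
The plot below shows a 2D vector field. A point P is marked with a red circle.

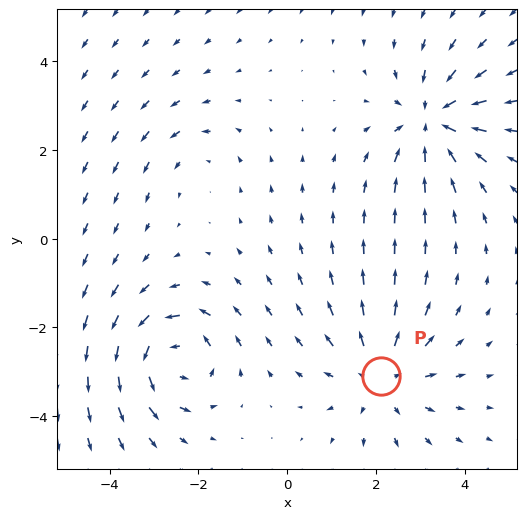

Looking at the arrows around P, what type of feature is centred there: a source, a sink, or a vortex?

At P (2.1, -3.1) the arrows spread outward. Divergence about +4, curl ≈0 — positive divergence with near-zero curl is a source.

source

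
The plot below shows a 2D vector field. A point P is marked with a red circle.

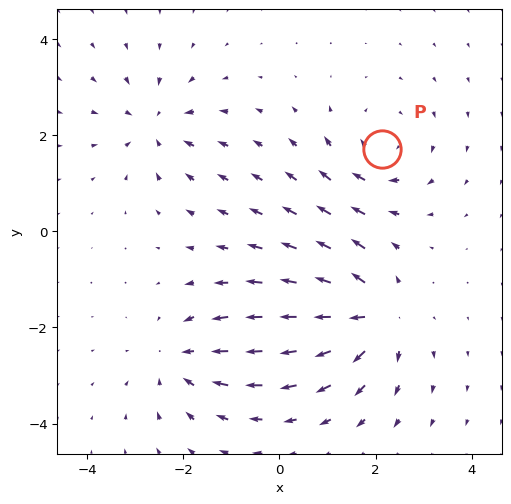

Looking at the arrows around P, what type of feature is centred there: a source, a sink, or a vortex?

vortex

At P (2.1, 1.7) the arrows circulate clockwise. Divergence ≈0, curl about -3 — near-zero divergence with nonzero curl is a vortex.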